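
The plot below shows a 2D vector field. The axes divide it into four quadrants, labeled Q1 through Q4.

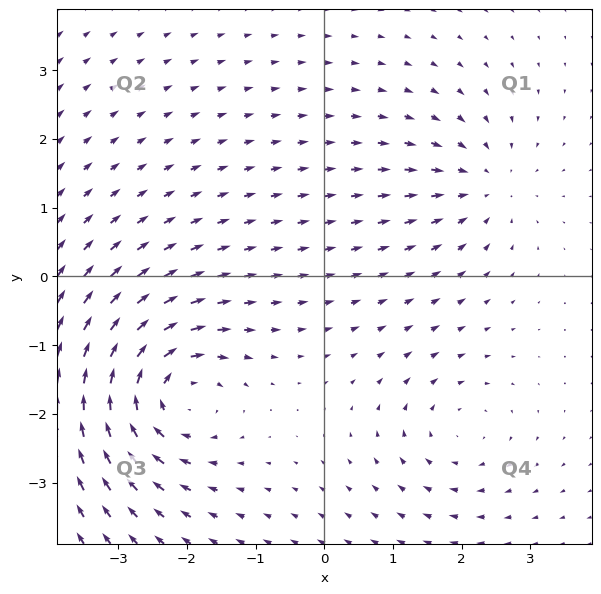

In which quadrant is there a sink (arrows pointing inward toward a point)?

Q1

The sink sits at approximately (2.3, 1.3), which lies in quadrant Q1. The divergence there is about -3, negative as expected for a sink.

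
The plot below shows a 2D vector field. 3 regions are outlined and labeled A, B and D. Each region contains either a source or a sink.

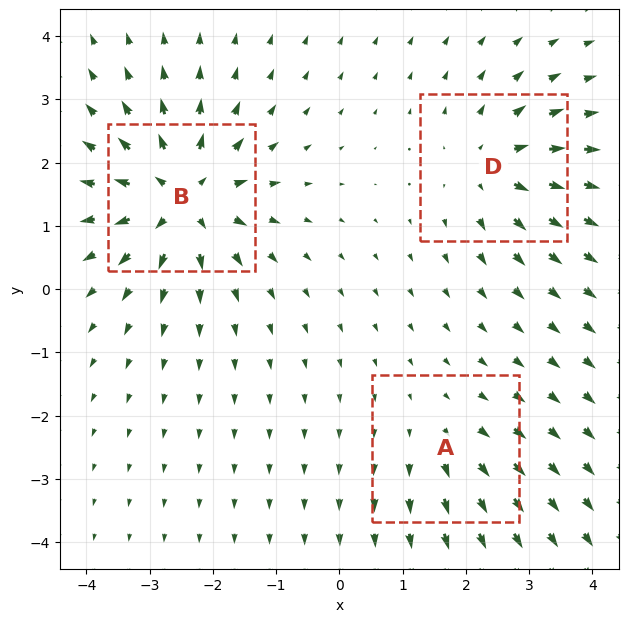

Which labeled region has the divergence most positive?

Divergence at each region's feature centre — A: about +2, B: about +6, D: about +4. Region B is most positive.

B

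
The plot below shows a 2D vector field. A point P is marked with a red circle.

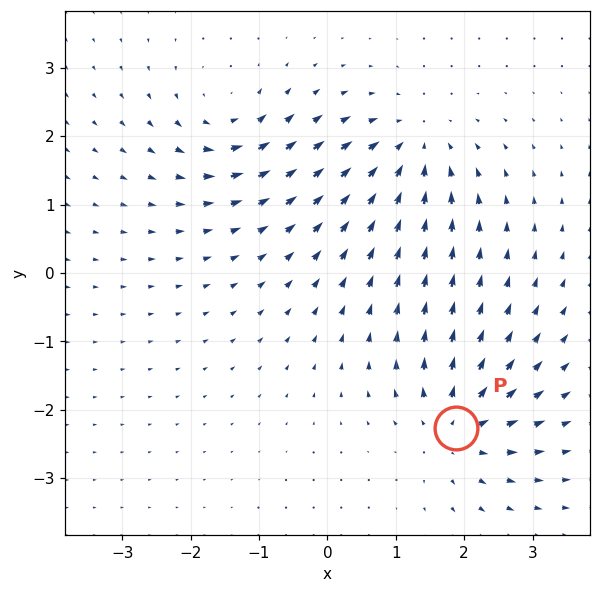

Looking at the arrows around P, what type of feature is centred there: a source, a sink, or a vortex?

source

At P (1.9, -2.3) the arrows spread outward. Divergence about +6, curl ≈0 — positive divergence with near-zero curl is a source.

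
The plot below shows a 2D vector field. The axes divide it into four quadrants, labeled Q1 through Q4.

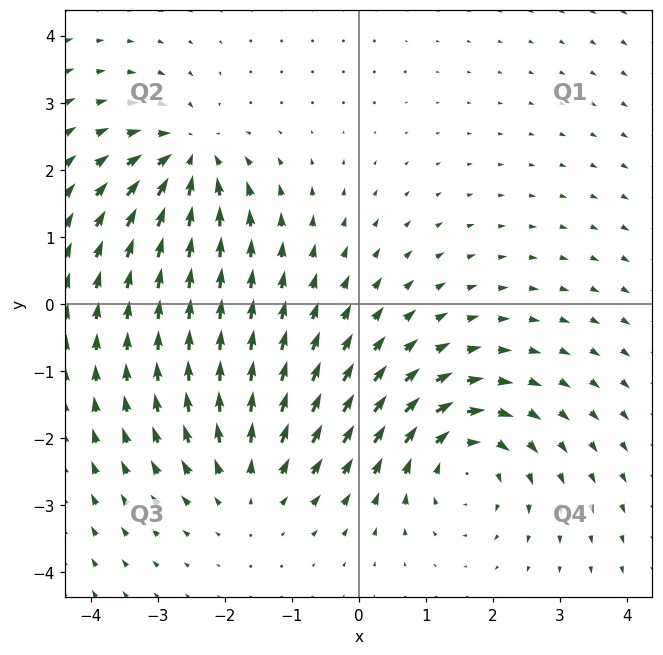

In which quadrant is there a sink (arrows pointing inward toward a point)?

Q2

The sink sits at approximately (-2.5, 2.2), which lies in quadrant Q2. The divergence there is about -5, negative as expected for a sink.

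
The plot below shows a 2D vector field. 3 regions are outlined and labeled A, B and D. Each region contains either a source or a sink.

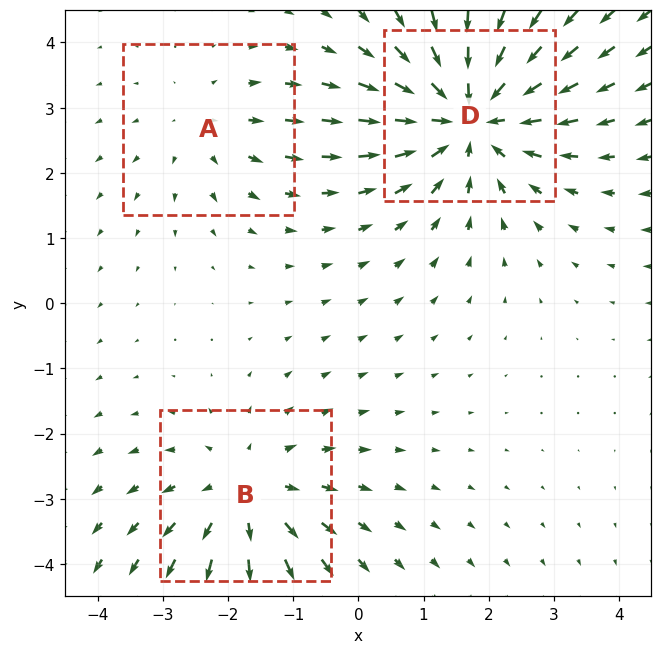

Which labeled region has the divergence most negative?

Divergence at each region's feature centre — A: about +2, B: about +3, D: about -4. Region D is most negative.

D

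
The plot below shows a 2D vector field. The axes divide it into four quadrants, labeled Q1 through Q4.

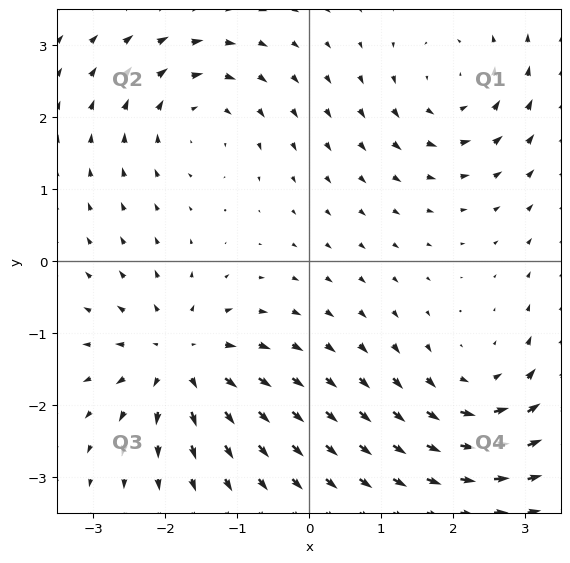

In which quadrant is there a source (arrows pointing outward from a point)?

The source sits at approximately (-1.8, -1.4), which lies in quadrant Q3. The divergence there is about +5, positive as expected for a source.

Q3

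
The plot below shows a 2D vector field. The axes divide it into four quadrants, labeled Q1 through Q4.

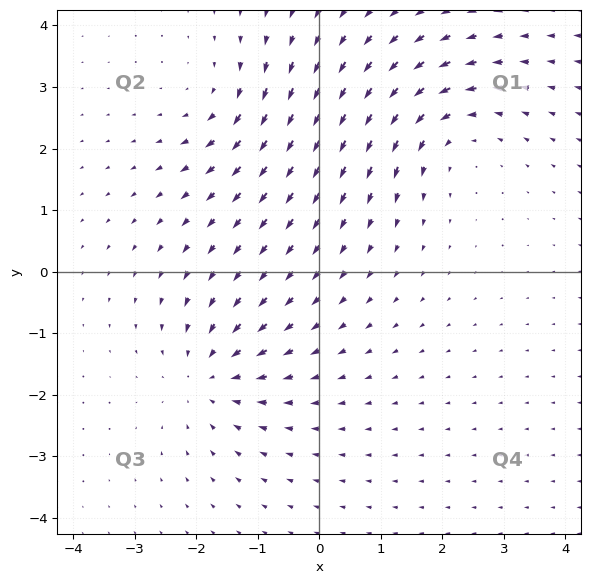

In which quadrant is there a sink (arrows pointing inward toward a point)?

Q3

The sink sits at approximately (-1.8, -1.7), which lies in quadrant Q3. The divergence there is about -4, negative as expected for a sink.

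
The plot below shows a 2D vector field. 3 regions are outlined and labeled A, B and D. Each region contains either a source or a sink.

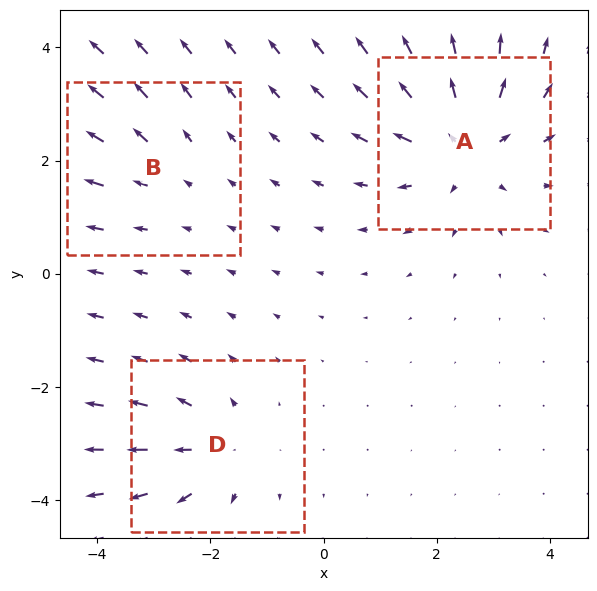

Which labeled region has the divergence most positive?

Divergence at each region's feature centre — A: about +5, B: about +2, D: about +3. Region A is most positive.

A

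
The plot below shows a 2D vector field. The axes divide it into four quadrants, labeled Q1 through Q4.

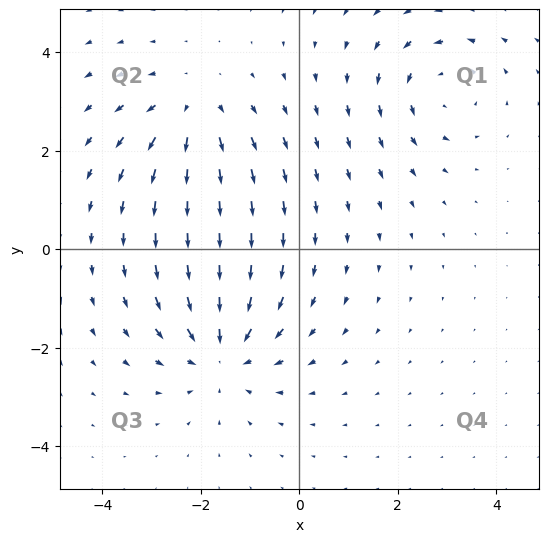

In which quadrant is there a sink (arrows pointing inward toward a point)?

Q3

The sink sits at approximately (-1.6, -2.1), which lies in quadrant Q3. The divergence there is about -3, negative as expected for a sink.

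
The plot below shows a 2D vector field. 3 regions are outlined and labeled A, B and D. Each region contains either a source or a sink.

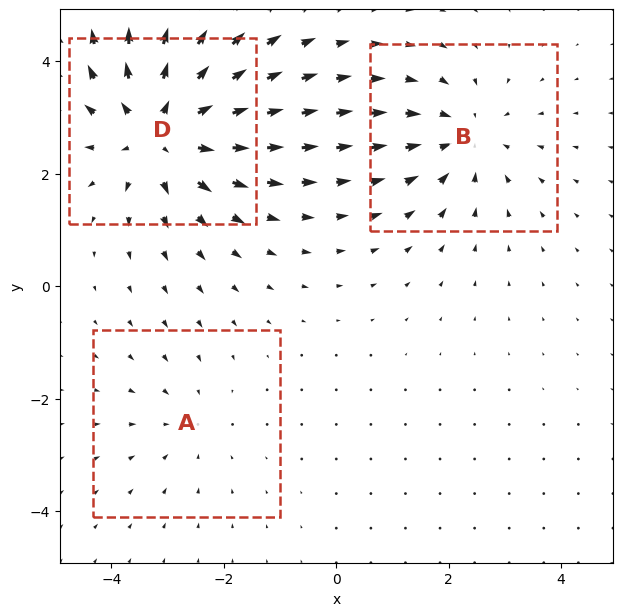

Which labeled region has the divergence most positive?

Divergence at each region's feature centre — A: about -2, B: about -3, D: about +5. Region D is most positive.

D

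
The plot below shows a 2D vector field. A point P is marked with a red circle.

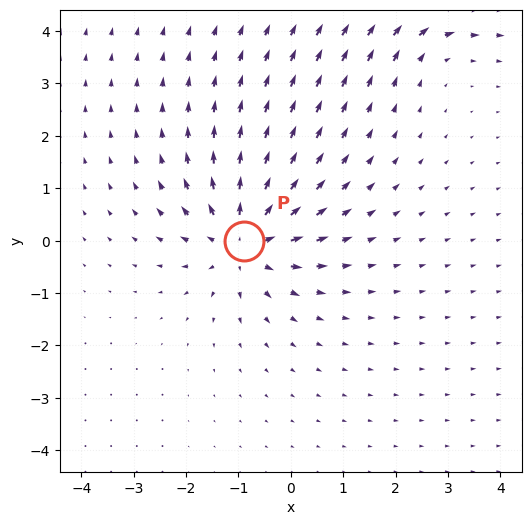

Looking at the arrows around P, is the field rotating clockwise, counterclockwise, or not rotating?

not rotating

Near P at (-0.9, 0.0) the arrows show no circulation. The curl there is ≈0.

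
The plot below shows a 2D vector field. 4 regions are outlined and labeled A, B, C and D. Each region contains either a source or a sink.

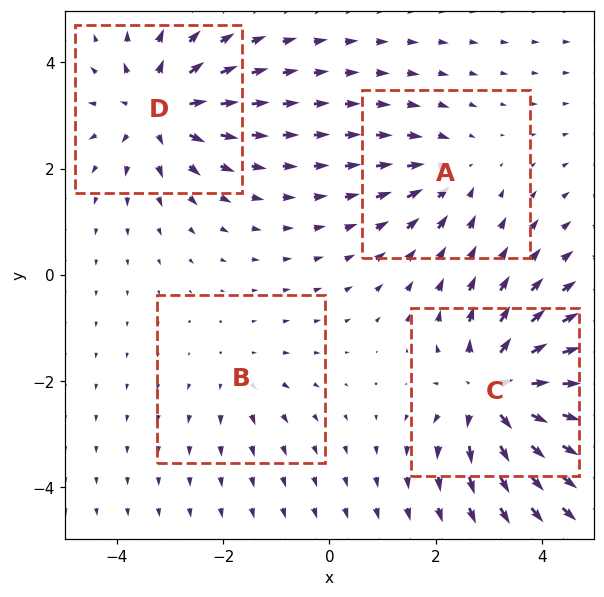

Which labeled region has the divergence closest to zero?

Divergence at each region's feature centre — A: about -3, B: about +2, C: about +7, D: about +6. Region B is closest to zero.

B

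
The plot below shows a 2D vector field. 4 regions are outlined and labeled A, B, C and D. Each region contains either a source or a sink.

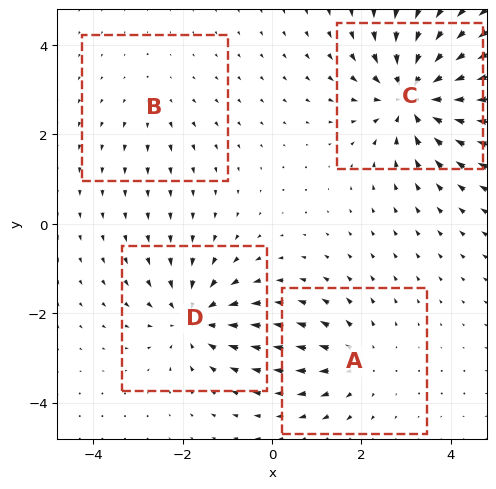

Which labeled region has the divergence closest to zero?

B

Divergence at each region's feature centre — A: about +3, B: about +2, C: about -7, D: about -5. Region B is closest to zero.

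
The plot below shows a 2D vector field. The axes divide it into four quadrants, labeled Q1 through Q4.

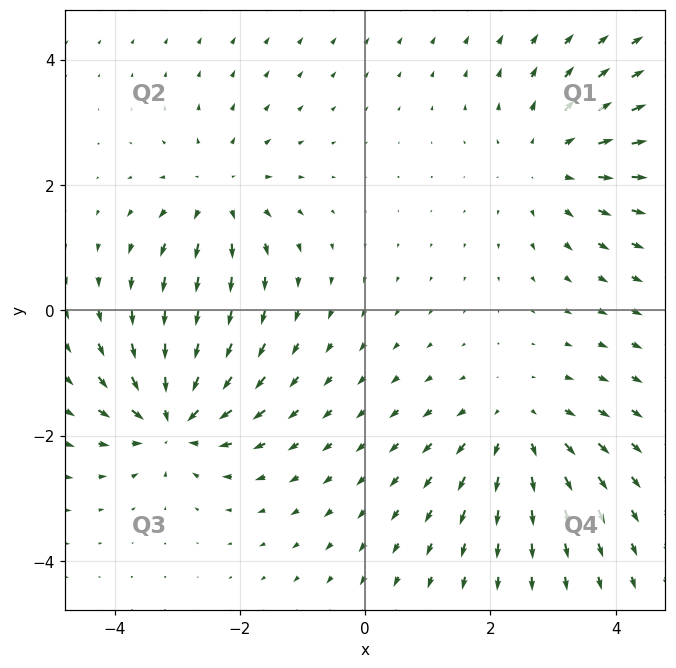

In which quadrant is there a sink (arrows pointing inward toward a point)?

The sink sits at approximately (-3.1, -1.7), which lies in quadrant Q3. The divergence there is about -6, negative as expected for a sink.

Q3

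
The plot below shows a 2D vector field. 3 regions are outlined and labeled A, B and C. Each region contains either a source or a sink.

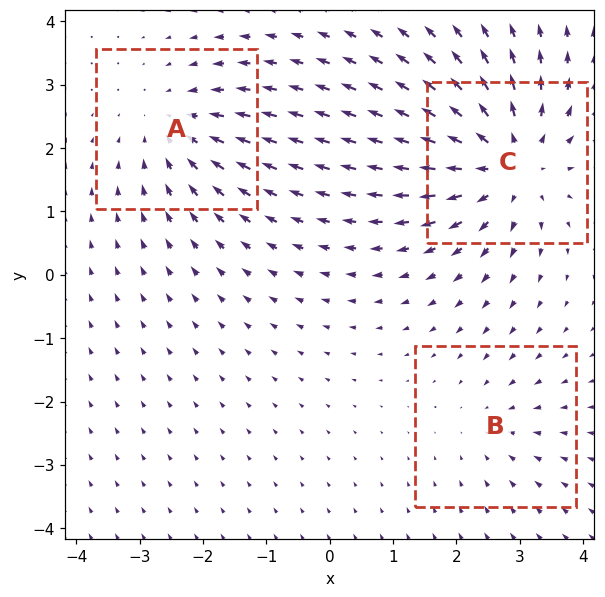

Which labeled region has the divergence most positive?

Divergence at each region's feature centre — A: about -3, B: about -2, C: about +5. Region C is most positive.

C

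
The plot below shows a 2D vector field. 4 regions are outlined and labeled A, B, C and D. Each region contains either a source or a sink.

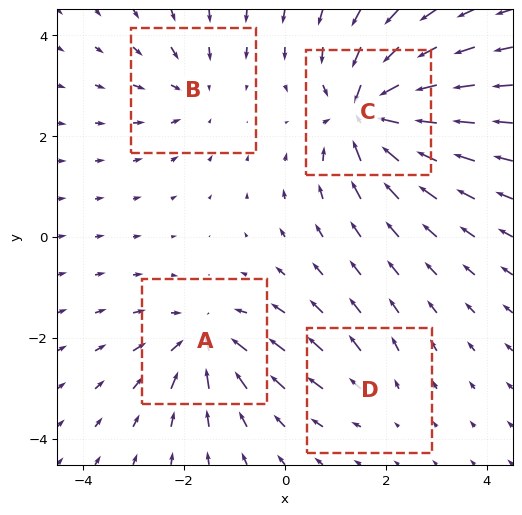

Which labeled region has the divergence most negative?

C

Divergence at each region's feature centre — A: about -5, B: about -3, C: about -8, D: about +2. Region C is most negative.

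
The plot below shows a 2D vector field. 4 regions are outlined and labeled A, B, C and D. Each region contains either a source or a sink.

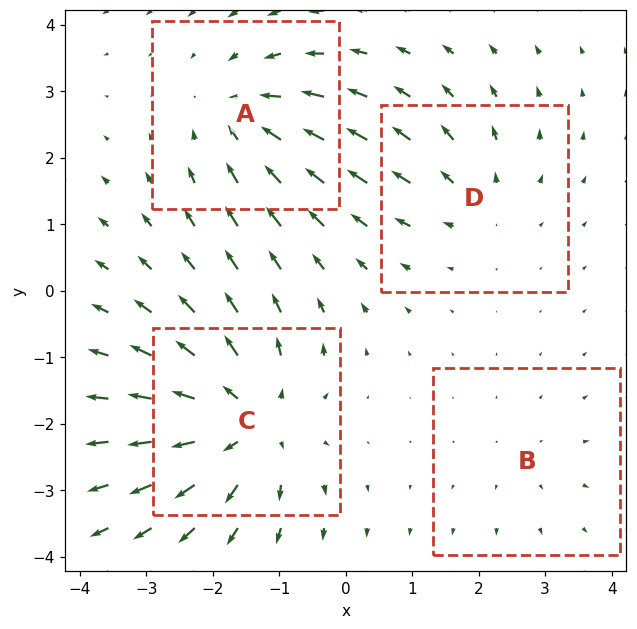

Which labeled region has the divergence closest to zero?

B

Divergence at each region's feature centre — A: about -4, B: about +2, C: about +6, D: about +3. Region B is closest to zero.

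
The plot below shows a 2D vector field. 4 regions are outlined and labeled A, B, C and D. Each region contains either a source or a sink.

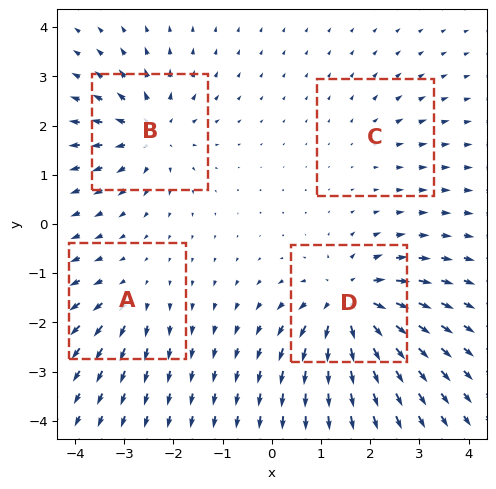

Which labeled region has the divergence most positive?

Divergence at each region's feature centre — A: about +4, B: about +6, C: about +2, D: about +8. Region D is most positive.

D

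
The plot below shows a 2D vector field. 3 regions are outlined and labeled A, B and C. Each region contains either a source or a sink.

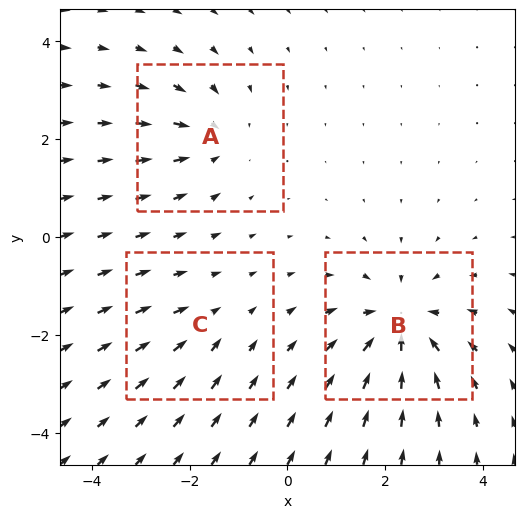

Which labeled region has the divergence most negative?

B

Divergence at each region's feature centre — A: about -3, B: about -5, C: about -2. Region B is most negative.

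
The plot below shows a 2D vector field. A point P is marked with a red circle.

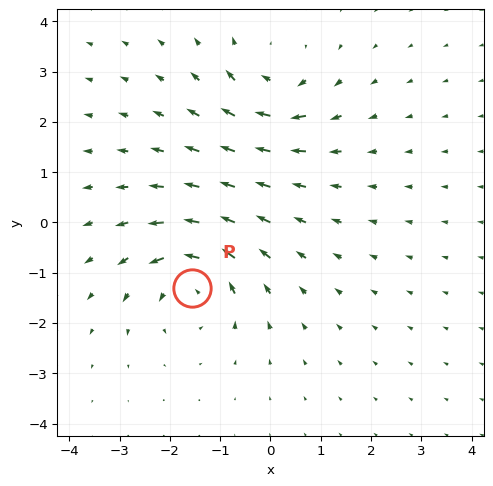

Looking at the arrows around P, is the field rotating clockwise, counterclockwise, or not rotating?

counterclockwise

Near P at (-1.6, -1.3) the arrows circulate counterclockwise. The curl (z-component) there is about +5; positive curl means counterclockwise rotation.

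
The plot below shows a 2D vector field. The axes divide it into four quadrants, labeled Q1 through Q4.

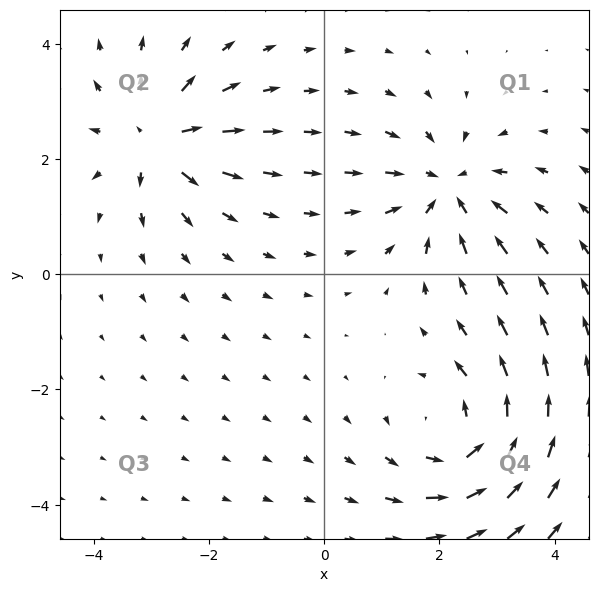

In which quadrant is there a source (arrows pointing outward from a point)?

Q2

The source sits at approximately (-2.9, 2.3), which lies in quadrant Q2. The divergence there is about +4, positive as expected for a source.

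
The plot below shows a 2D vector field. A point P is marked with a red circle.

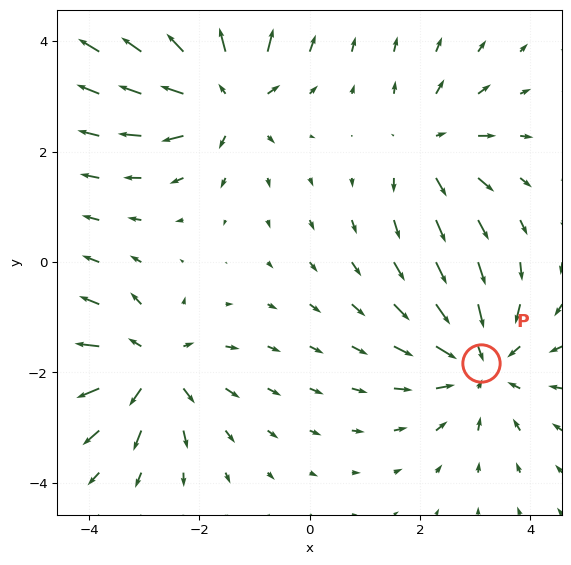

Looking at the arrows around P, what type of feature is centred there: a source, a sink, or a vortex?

At P (3.1, -1.8) the arrows converge inward. Divergence about -4, curl ≈0 — negative divergence with near-zero curl is a sink.

sink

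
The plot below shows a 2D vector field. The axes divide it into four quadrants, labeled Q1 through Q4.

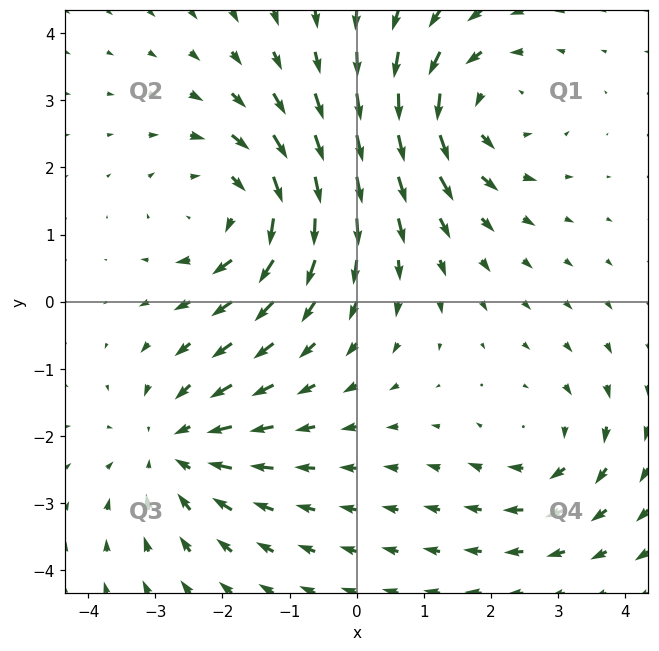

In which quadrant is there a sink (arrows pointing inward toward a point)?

The sink sits at approximately (-2.7, -2.2), which lies in quadrant Q3. The divergence there is about -4, negative as expected for a sink.

Q3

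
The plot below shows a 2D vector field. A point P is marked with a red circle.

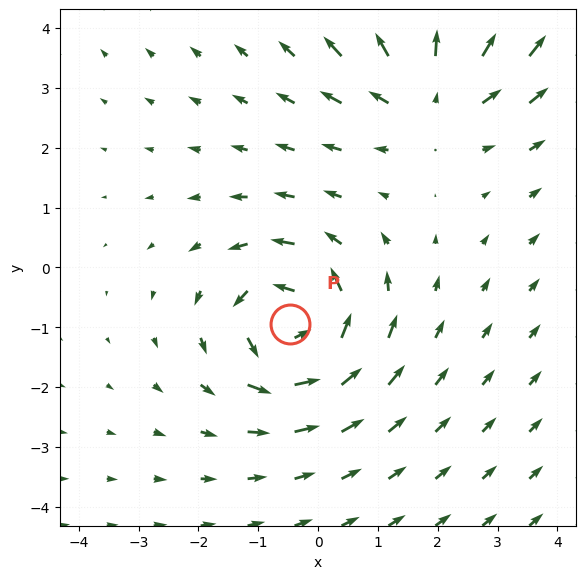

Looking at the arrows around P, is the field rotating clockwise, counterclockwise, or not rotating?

counterclockwise

Near P at (-0.5, -0.9) the arrows circulate counterclockwise. The curl (z-component) there is about +5; positive curl means counterclockwise rotation.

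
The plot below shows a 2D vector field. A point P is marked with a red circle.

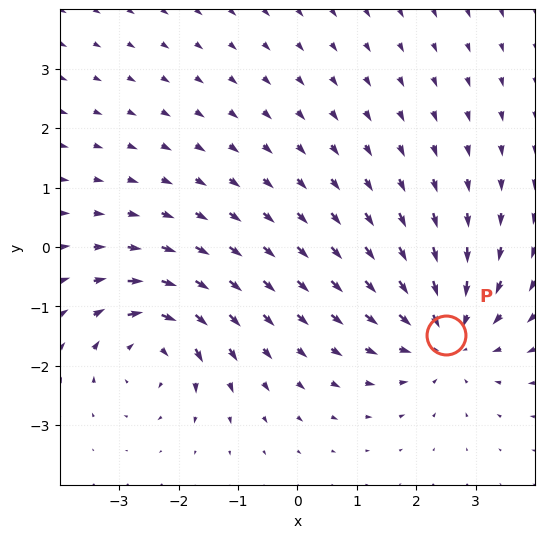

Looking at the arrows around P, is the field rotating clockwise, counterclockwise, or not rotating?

Near P at (2.5, -1.5) the arrows show no circulation. The curl there is ≈0.

not rotating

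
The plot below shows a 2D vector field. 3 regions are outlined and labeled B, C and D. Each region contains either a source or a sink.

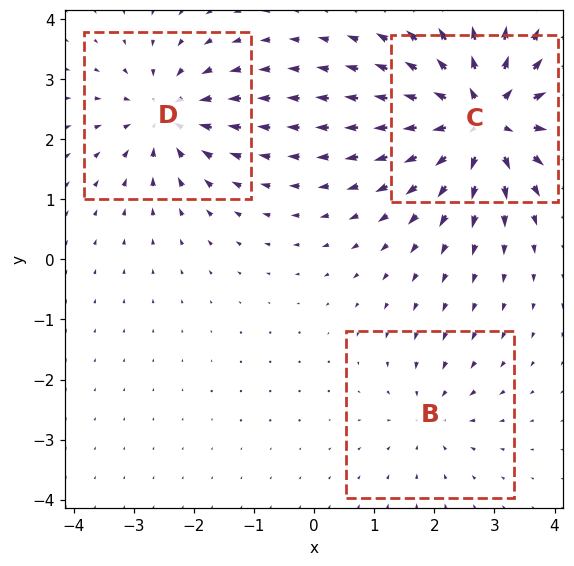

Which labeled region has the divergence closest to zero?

B

Divergence at each region's feature centre — B: about -2, C: about +6, D: about -4. Region B is closest to zero.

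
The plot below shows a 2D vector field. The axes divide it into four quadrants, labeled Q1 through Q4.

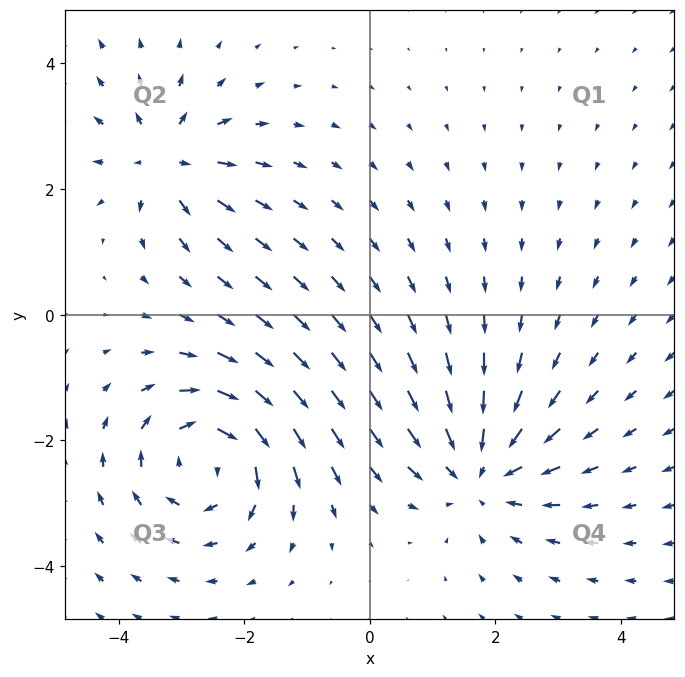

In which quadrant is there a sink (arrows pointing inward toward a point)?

Q4

The sink sits at approximately (1.7, -2.5), which lies in quadrant Q4. The divergence there is about -4, negative as expected for a sink.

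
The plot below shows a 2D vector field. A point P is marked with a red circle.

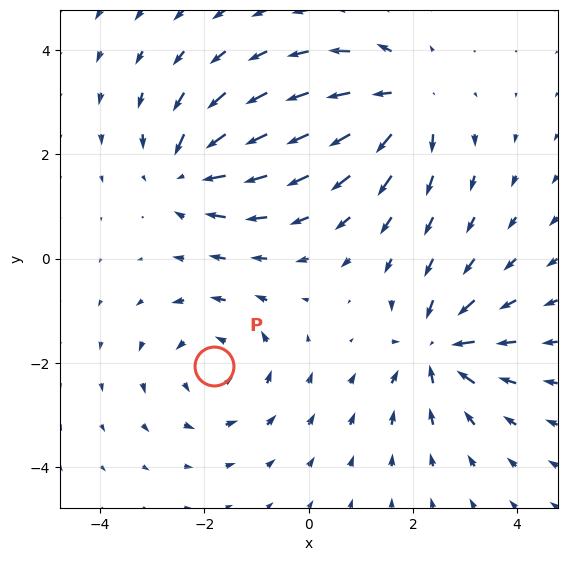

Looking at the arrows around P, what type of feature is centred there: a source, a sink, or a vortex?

vortex

At P (-1.8, -2.0) the arrows circulate counterclockwise. Divergence ≈0, curl about +3 — near-zero divergence with nonzero curl is a vortex.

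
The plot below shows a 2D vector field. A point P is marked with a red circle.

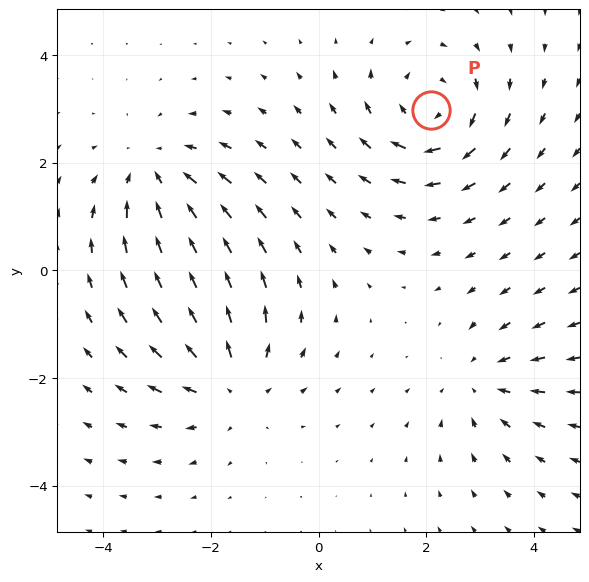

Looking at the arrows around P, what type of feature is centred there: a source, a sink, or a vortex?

vortex

At P (2.1, 3.0) the arrows circulate clockwise. Divergence ≈0, curl about -5 — near-zero divergence with nonzero curl is a vortex.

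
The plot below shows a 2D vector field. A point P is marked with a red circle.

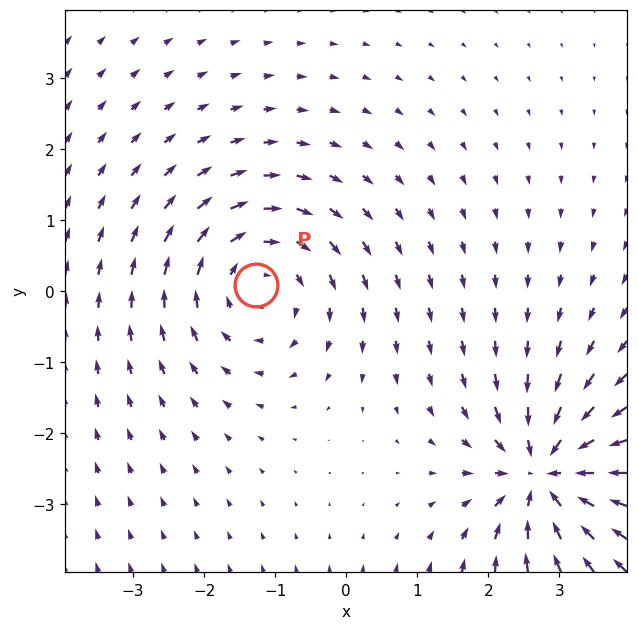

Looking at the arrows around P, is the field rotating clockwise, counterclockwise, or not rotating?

clockwise

Near P at (-1.3, 0.1) the arrows circulate clockwise. The curl (z-component) there is about -4; negative curl means clockwise rotation.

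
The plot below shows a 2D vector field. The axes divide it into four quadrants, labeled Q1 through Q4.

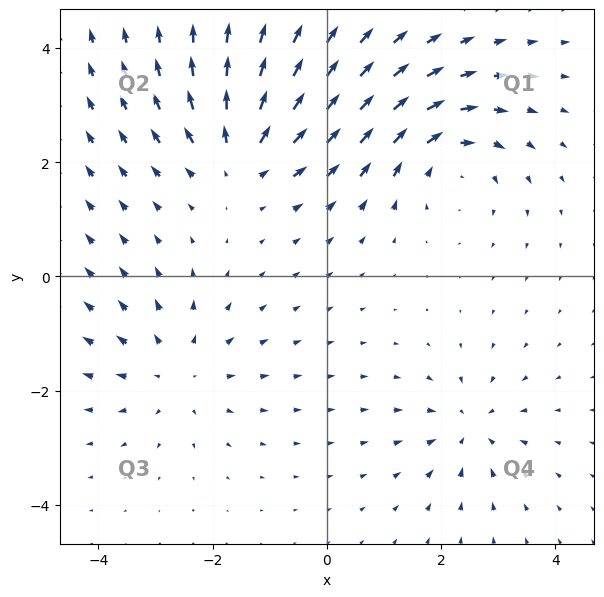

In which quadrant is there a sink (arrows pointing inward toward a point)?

Q4

The sink sits at approximately (2.5, -2.7), which lies in quadrant Q4. The divergence there is about -4, negative as expected for a sink.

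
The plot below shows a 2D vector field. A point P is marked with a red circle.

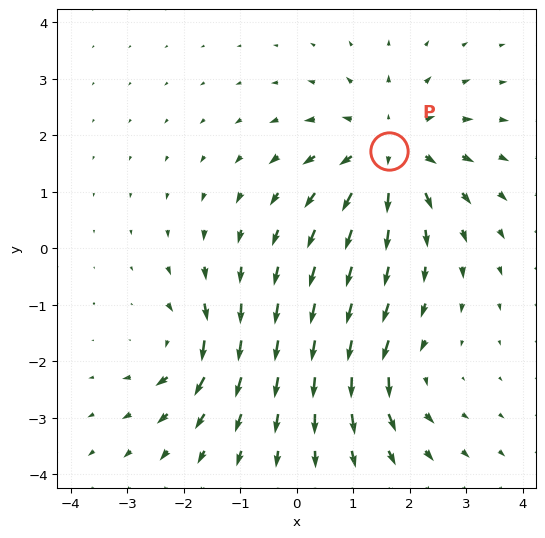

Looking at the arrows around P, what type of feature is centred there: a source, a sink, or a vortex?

source

At P (1.6, 1.7) the arrows spread outward. Divergence about +5, curl ≈0 — positive divergence with near-zero curl is a source.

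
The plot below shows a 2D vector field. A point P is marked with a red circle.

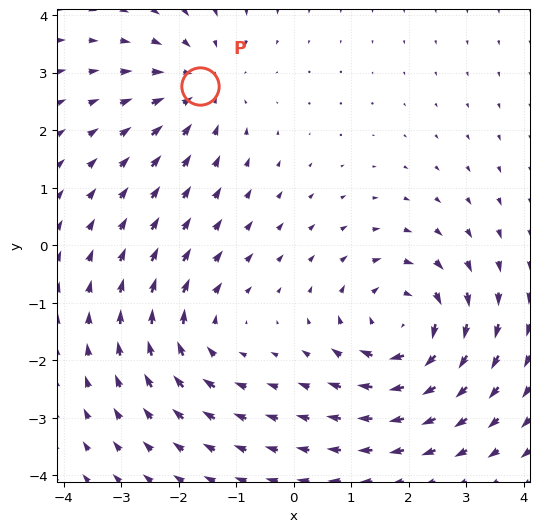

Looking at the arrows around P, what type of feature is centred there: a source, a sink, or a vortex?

At P (-1.6, 2.8) the arrows converge inward. Divergence about -3, curl ≈0 — negative divergence with near-zero curl is a sink.

sink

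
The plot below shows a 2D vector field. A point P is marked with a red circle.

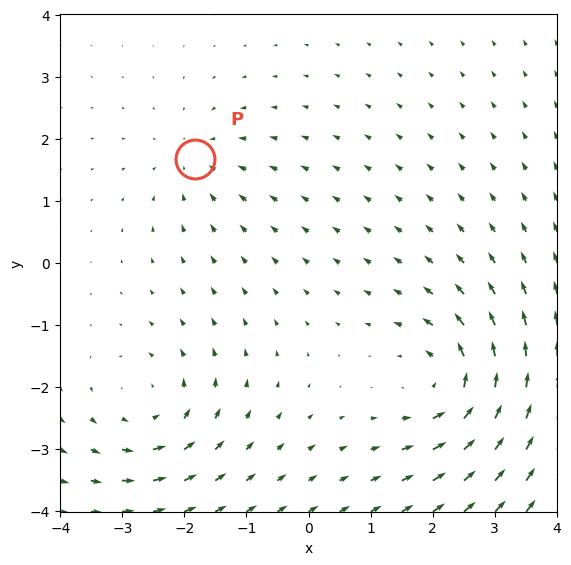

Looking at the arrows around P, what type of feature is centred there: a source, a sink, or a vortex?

sink

At P (-1.8, 1.7) the arrows converge inward. Divergence about -3, curl ≈0 — negative divergence with near-zero curl is a sink.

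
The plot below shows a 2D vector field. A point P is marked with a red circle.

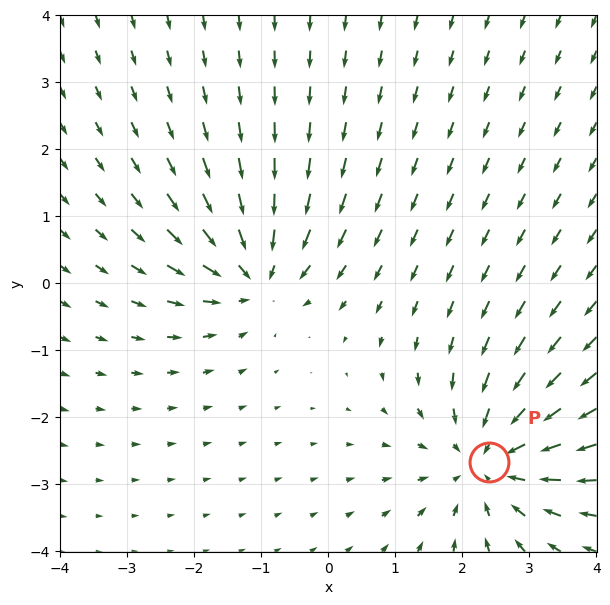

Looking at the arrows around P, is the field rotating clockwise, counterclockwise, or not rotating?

not rotating

Near P at (2.4, -2.7) the arrows show no circulation. The curl there is ≈0.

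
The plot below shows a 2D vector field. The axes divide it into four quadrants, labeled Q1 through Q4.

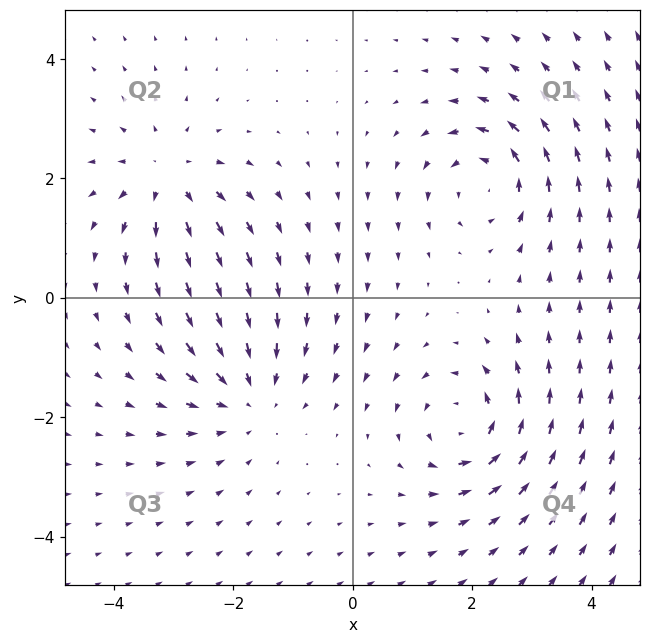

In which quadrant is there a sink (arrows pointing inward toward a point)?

The sink sits at approximately (-1.7, -1.6), which lies in quadrant Q3. The divergence there is about -4, negative as expected for a sink.

Q3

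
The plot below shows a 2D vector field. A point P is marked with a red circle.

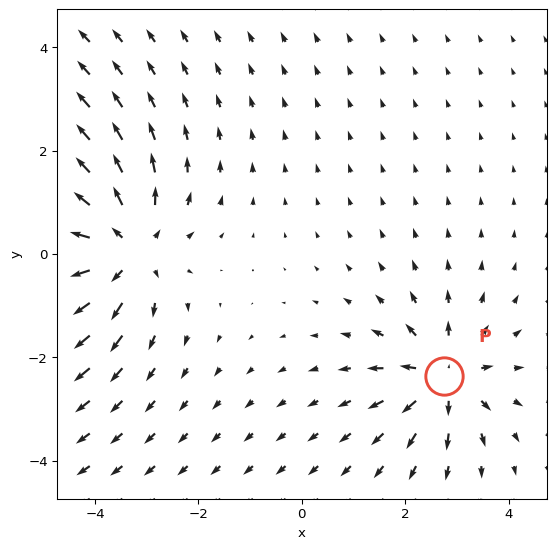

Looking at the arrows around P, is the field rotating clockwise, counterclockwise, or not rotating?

not rotating

Near P at (2.7, -2.4) the arrows show no circulation. The curl there is ≈0.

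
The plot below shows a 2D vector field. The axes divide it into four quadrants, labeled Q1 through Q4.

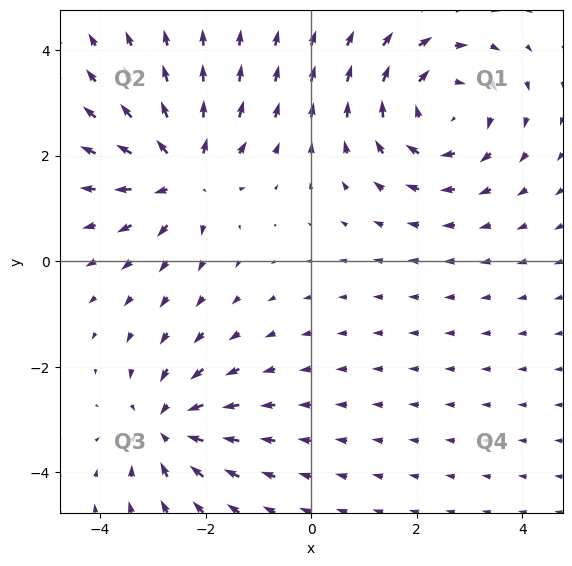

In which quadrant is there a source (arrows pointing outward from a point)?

Q2

The source sits at approximately (-2.4, 1.7), which lies in quadrant Q2. The divergence there is about +4, positive as expected for a source.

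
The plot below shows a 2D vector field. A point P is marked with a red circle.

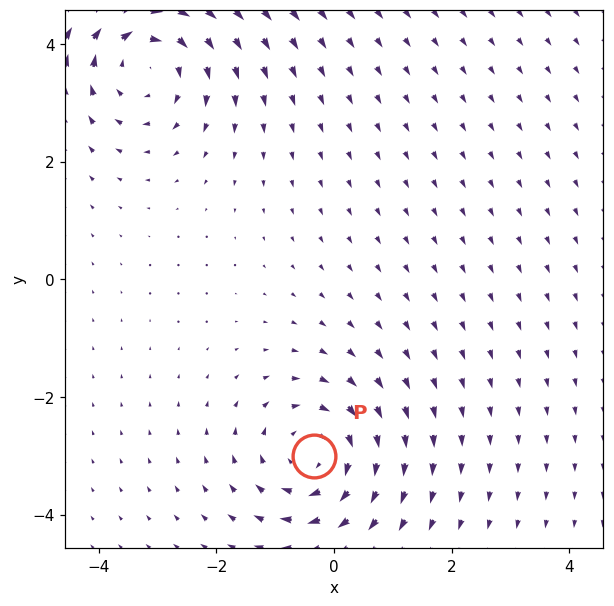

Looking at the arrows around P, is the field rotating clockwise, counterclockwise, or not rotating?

clockwise

Near P at (-0.3, -3.0) the arrows circulate clockwise. The curl (z-component) there is about -4; negative curl means clockwise rotation.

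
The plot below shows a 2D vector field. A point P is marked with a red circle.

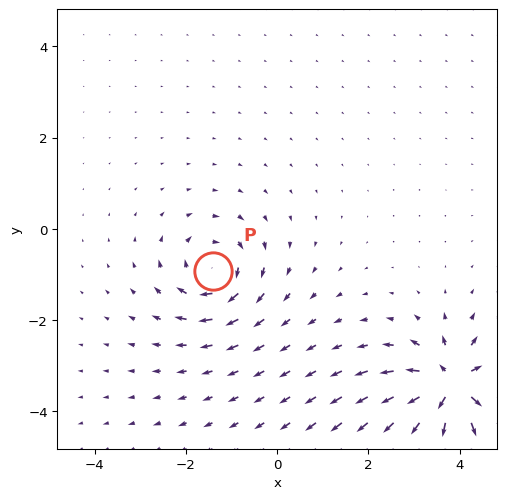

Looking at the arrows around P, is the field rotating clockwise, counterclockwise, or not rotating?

clockwise

Near P at (-1.4, -0.9) the arrows circulate clockwise. The curl (z-component) there is about -4; negative curl means clockwise rotation.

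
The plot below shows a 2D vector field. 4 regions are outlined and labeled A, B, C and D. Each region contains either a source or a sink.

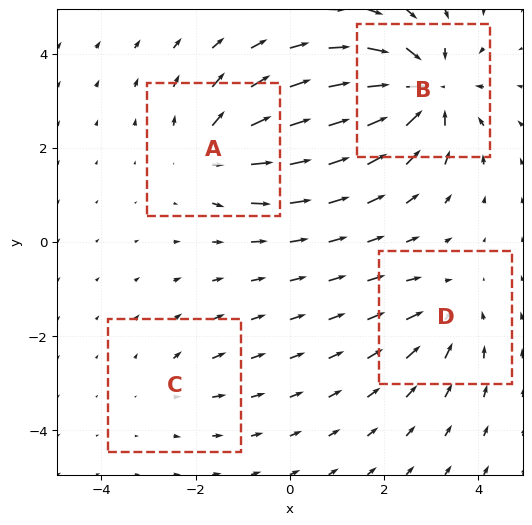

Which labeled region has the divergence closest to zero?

Divergence at each region's feature centre — A: about +5, B: about -7, C: about +2, D: about -3. Region C is closest to zero.

C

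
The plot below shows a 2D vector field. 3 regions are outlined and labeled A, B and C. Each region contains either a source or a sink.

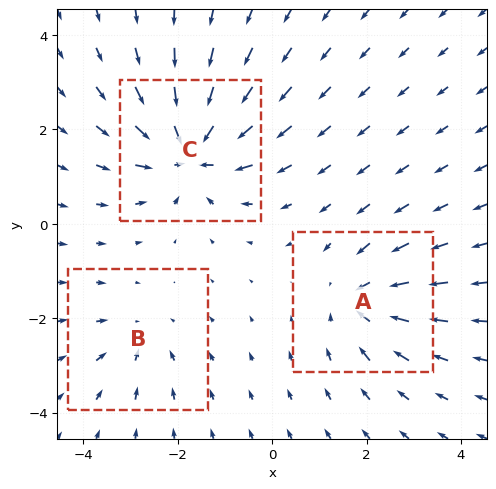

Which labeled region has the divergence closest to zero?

Divergence at each region's feature centre — A: about -3, B: about -2, C: about -5. Region B is closest to zero.

B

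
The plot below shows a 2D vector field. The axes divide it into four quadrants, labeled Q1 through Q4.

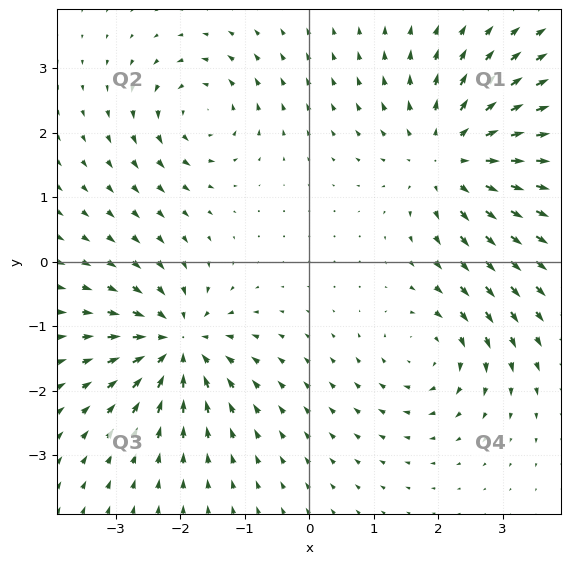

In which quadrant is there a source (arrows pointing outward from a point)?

The source sits at approximately (2.2, 1.6), which lies in quadrant Q1. The divergence there is about +5, positive as expected for a source.

Q1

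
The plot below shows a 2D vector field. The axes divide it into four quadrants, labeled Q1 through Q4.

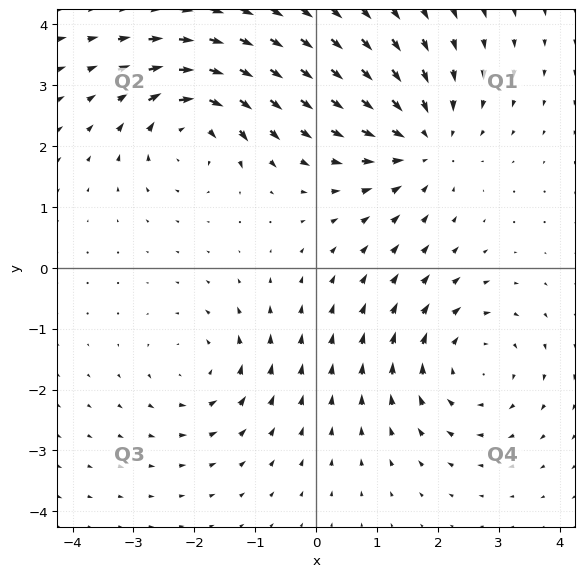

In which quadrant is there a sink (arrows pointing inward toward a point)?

The sink sits at approximately (1.7, 2.1), which lies in quadrant Q1. The divergence there is about -4, negative as expected for a sink.

Q1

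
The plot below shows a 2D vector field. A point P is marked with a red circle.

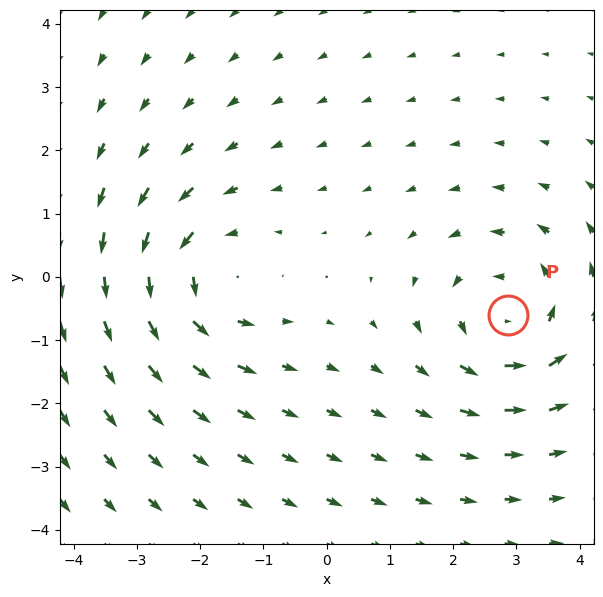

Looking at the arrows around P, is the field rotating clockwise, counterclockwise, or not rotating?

counterclockwise

Near P at (2.9, -0.6) the arrows circulate counterclockwise. The curl (z-component) there is about +4; positive curl means counterclockwise rotation.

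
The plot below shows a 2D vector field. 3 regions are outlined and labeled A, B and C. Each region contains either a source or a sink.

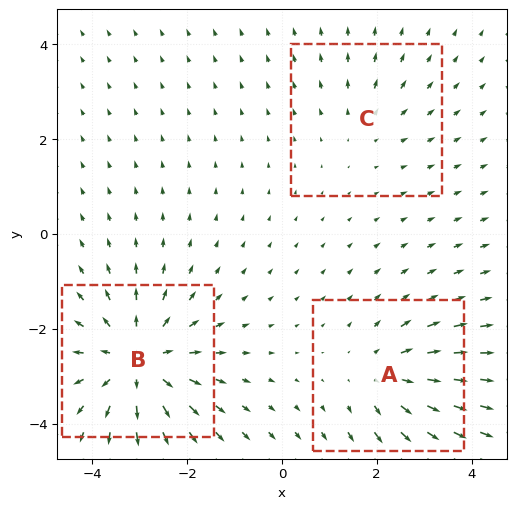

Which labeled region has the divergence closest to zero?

Divergence at each region's feature centre — A: about +3, B: about +5, C: about +2. Region C is closest to zero.

C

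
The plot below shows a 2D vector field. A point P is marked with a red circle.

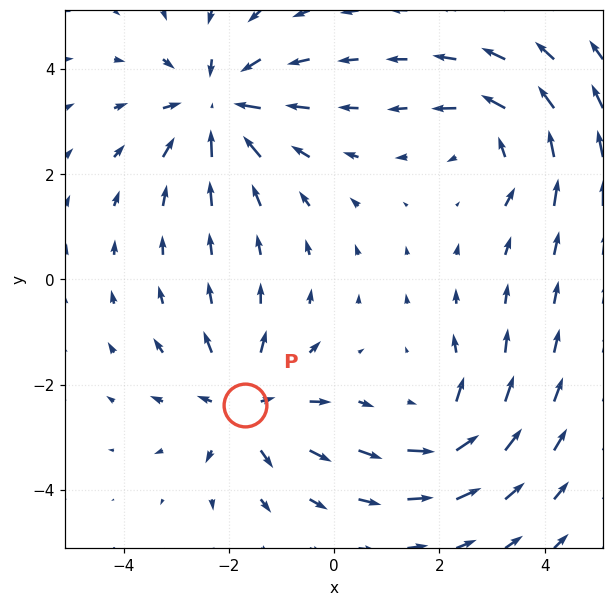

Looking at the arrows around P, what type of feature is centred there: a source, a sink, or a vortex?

source

At P (-1.7, -2.4) the arrows spread outward. Divergence about +4, curl ≈0 — positive divergence with near-zero curl is a source.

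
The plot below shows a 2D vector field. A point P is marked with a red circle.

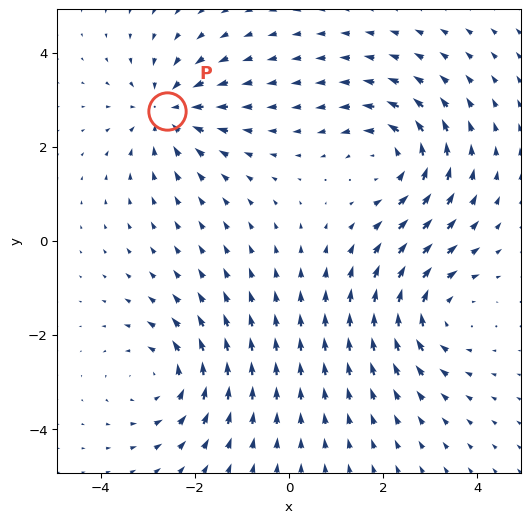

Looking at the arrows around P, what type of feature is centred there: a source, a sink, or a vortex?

sink

At P (-2.6, 2.8) the arrows converge inward. Divergence about -3, curl ≈0 — negative divergence with near-zero curl is a sink.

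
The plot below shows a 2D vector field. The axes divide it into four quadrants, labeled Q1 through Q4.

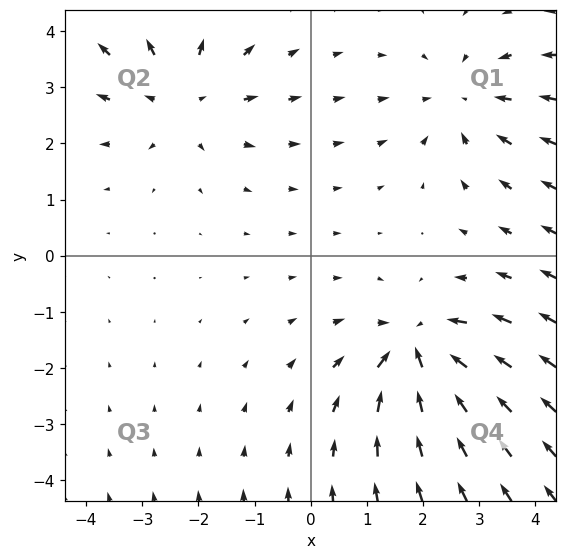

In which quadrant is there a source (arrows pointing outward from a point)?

The source sits at approximately (-2.3, 2.8), which lies in quadrant Q2. The divergence there is about +2, positive as expected for a source.

Q2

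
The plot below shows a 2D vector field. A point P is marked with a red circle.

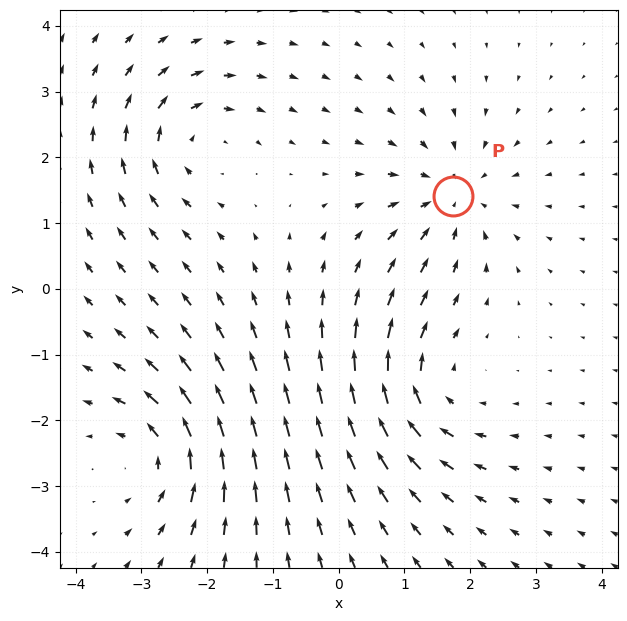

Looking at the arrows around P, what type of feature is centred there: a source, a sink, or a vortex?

At P (1.7, 1.4) the arrows converge inward. Divergence about -4, curl ≈0 — negative divergence with near-zero curl is a sink.

sink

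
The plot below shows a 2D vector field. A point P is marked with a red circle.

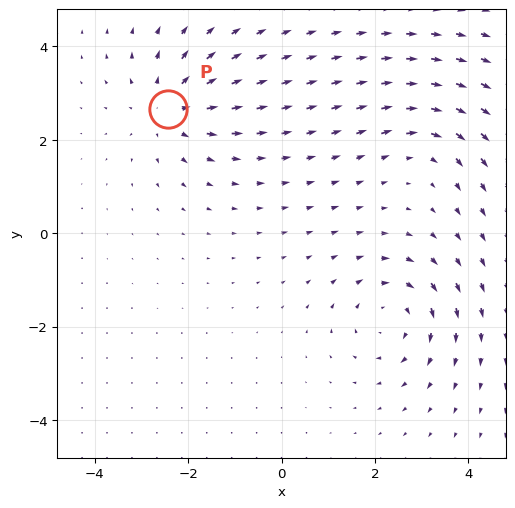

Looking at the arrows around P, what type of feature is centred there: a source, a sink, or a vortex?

source

At P (-2.4, 2.7) the arrows spread outward. Divergence about +4, curl ≈0 — positive divergence with near-zero curl is a source.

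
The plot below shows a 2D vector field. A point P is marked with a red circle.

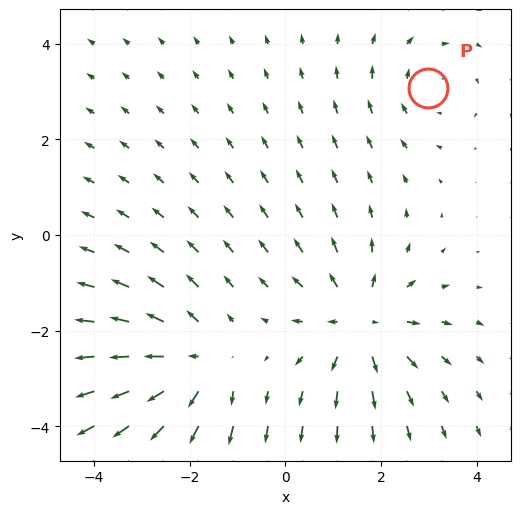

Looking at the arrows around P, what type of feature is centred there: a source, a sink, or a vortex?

At P (3.0, 3.1) the arrows circulate clockwise. Divergence ≈0, curl about -2 — near-zero divergence with nonzero curl is a vortex.

vortex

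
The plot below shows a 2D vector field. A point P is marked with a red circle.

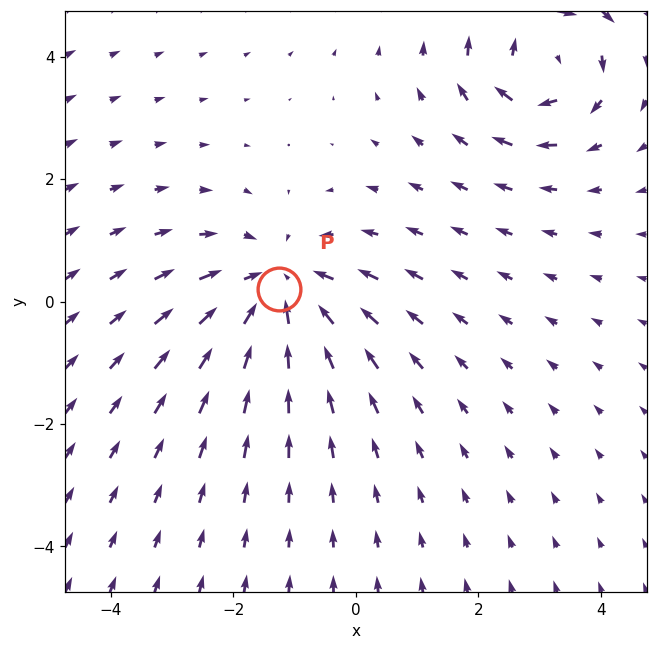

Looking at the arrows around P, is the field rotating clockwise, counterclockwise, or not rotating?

Near P at (-1.3, 0.2) the arrows show no circulation. The curl there is ≈0.

not rotating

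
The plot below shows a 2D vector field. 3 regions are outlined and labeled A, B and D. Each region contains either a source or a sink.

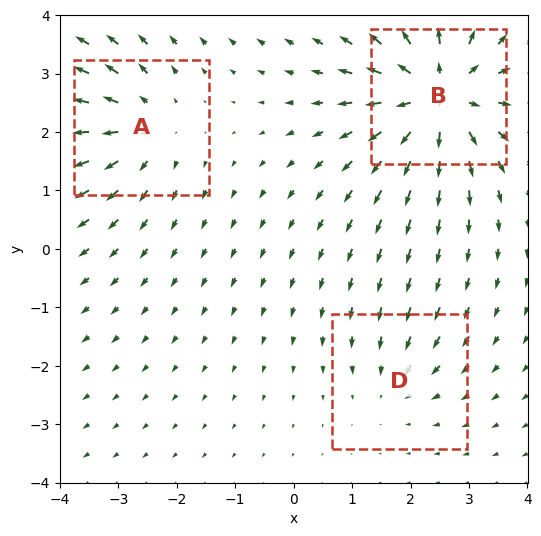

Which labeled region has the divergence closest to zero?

D

Divergence at each region's feature centre — A: about +3, B: about +6, D: about -2. Region D is closest to zero.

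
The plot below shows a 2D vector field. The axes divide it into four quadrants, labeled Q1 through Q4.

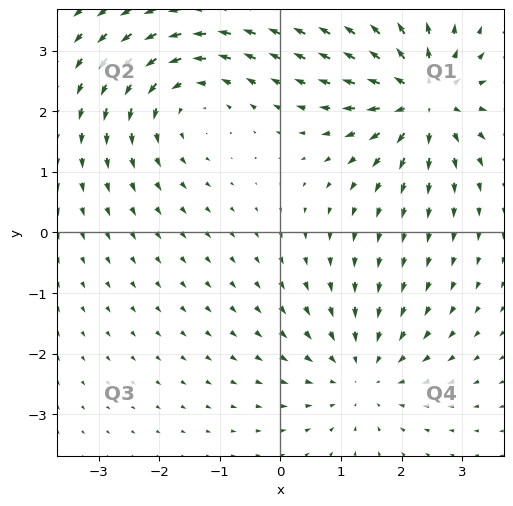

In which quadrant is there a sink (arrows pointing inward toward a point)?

Q4

The sink sits at approximately (1.3, -2.3), which lies in quadrant Q4. The divergence there is about -3, negative as expected for a sink.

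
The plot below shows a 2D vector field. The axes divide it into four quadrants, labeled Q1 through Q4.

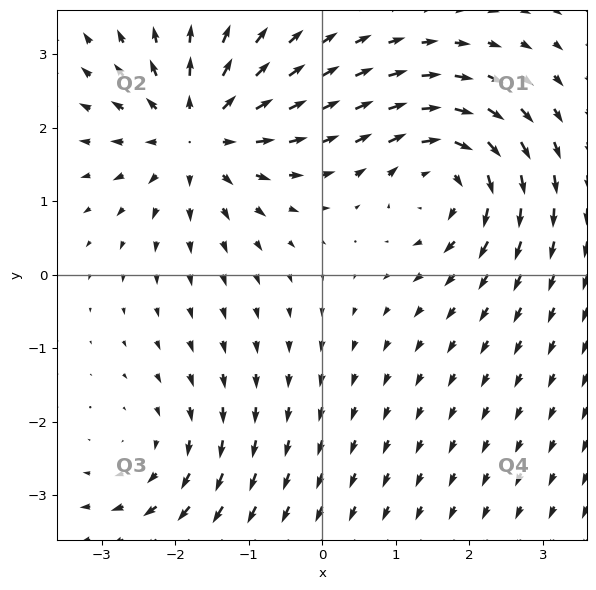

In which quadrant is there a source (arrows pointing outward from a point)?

The source sits at approximately (-1.7, 1.9), which lies in quadrant Q2. The divergence there is about +5, positive as expected for a source.

Q2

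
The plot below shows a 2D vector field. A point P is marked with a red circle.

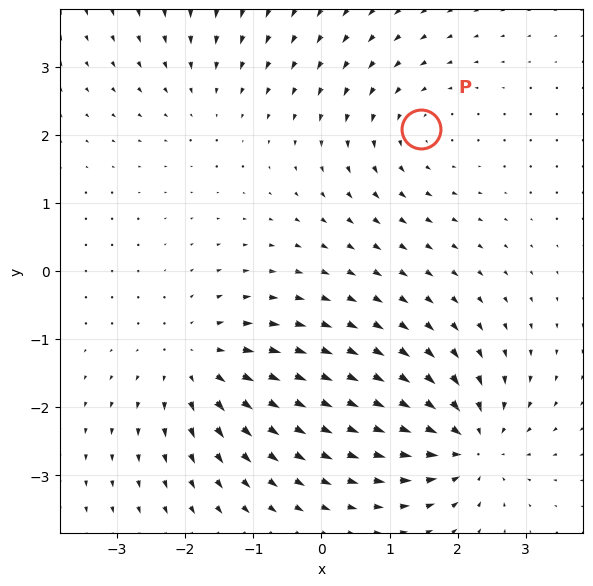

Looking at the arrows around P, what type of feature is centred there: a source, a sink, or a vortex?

At P (1.5, 2.1) the arrows circulate counterclockwise. Divergence ≈0, curl about +3 — near-zero divergence with nonzero curl is a vortex.

vortex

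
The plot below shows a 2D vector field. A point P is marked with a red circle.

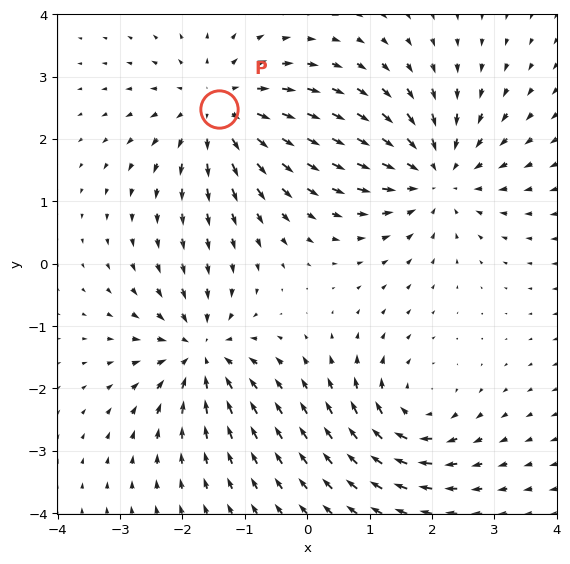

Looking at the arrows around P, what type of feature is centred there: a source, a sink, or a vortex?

source

At P (-1.4, 2.5) the arrows spread outward. Divergence about +5, curl ≈0 — positive divergence with near-zero curl is a source.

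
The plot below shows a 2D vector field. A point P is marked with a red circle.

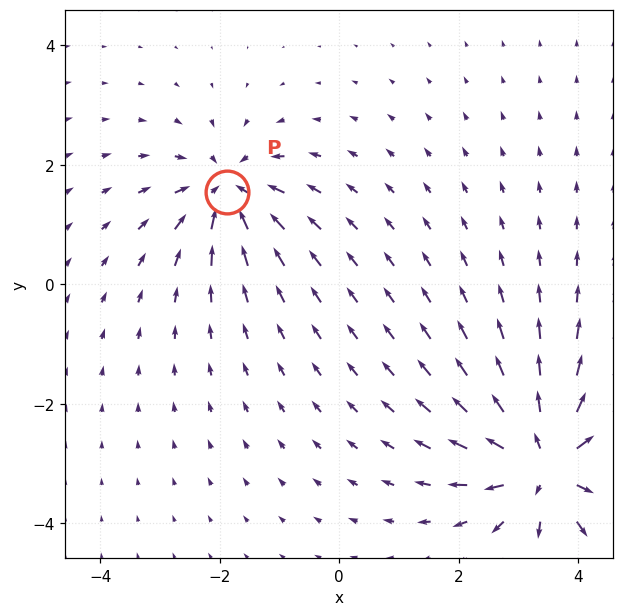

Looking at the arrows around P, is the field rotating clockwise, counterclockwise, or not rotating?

not rotating

Near P at (-1.9, 1.5) the arrows show no circulation. The curl there is ≈0.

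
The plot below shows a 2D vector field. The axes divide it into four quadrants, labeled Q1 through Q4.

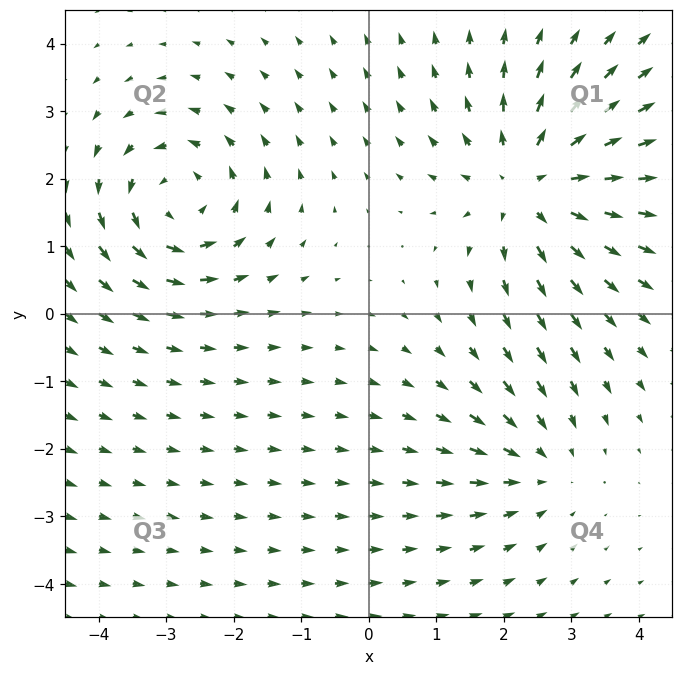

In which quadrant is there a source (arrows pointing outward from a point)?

The source sits at approximately (2.4, 1.9), which lies in quadrant Q1. The divergence there is about +4, positive as expected for a source.

Q1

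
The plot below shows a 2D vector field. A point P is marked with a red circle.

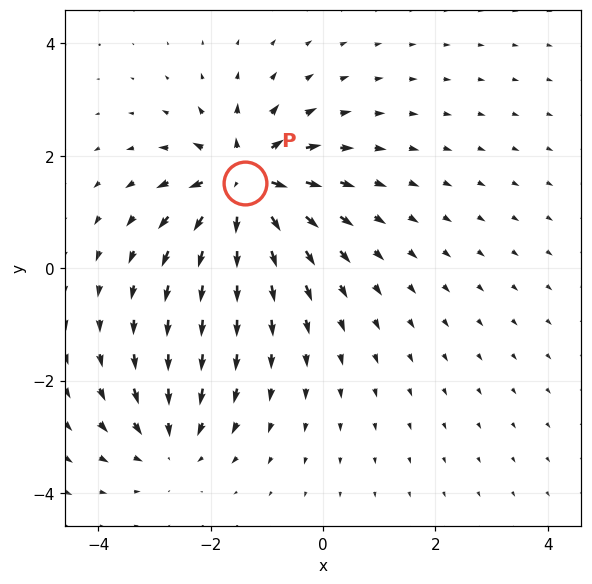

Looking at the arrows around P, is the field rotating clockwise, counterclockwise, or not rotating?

Near P at (-1.4, 1.5) the arrows show no circulation. The curl there is ≈0.

not rotating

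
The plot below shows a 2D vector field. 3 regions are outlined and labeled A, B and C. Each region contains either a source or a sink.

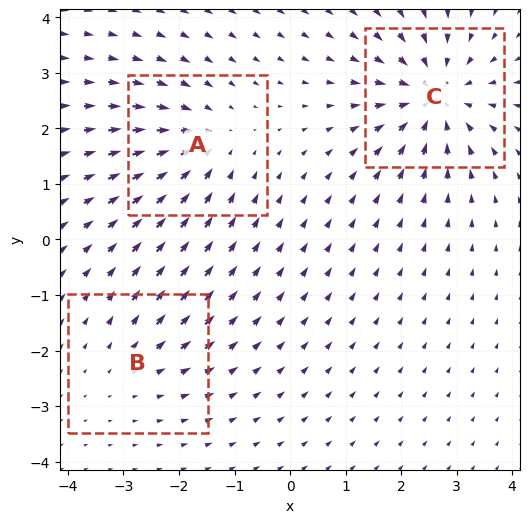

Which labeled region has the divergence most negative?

Divergence at each region's feature centre — A: about -3, B: about +2, C: about -5. Region C is most negative.

C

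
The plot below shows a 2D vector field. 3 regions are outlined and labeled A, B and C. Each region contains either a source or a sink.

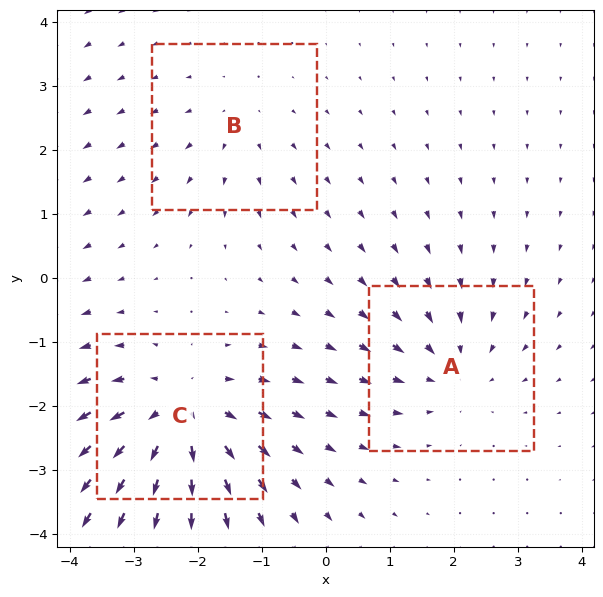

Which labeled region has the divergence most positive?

Divergence at each region's feature centre — A: about -3, B: about +2, C: about +5. Region C is most positive.

C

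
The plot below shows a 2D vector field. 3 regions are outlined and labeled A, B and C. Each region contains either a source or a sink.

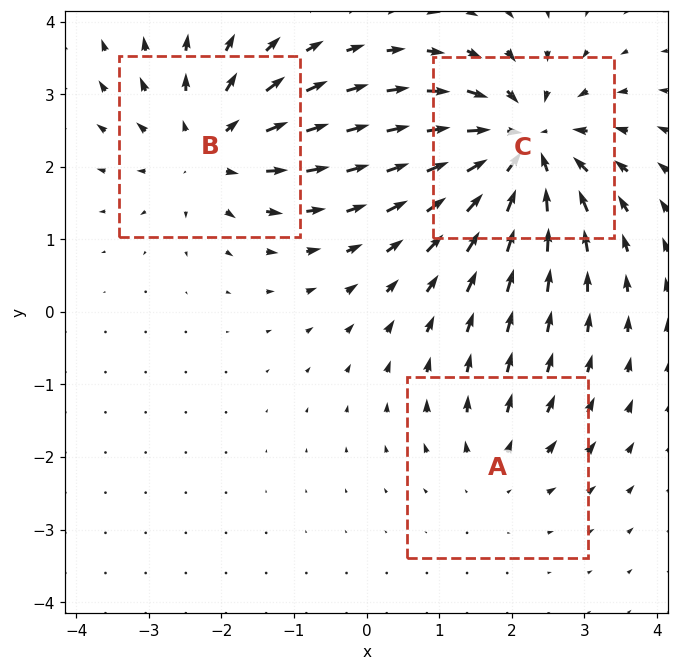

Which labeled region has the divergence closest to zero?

Divergence at each region's feature centre — A: about +2, B: about +4, C: about -5. Region A is closest to zero.

A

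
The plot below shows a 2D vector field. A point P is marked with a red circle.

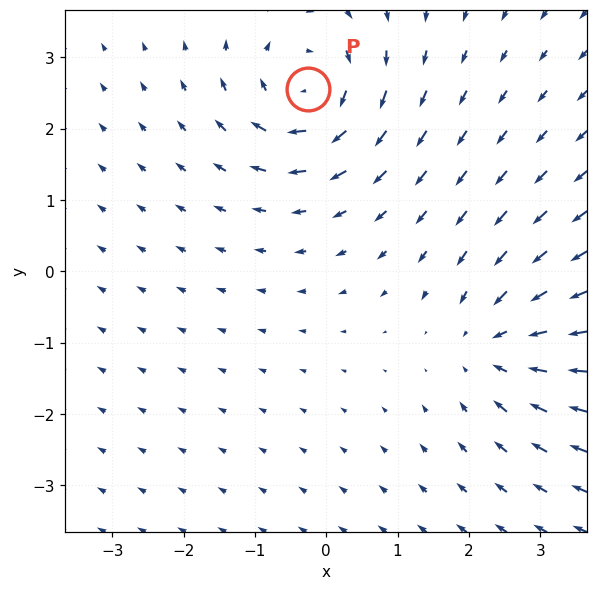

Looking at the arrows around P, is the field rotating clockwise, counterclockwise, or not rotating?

clockwise

Near P at (-0.3, 2.6) the arrows circulate clockwise. The curl (z-component) there is about -5; negative curl means clockwise rotation.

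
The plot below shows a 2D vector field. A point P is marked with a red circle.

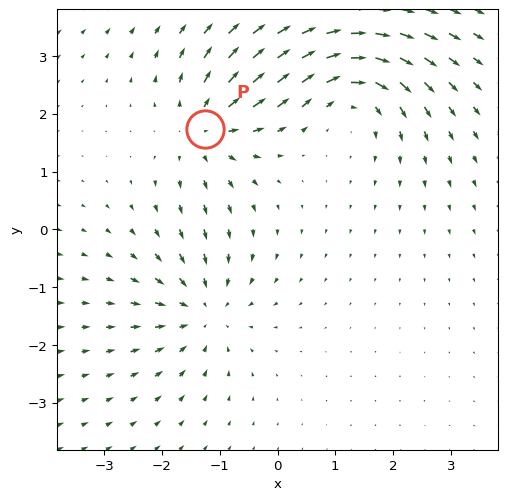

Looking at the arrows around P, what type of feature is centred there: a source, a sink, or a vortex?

At P (-1.3, 1.7) the arrows spread outward. Divergence about +4, curl ≈0 — positive divergence with near-zero curl is a source.

source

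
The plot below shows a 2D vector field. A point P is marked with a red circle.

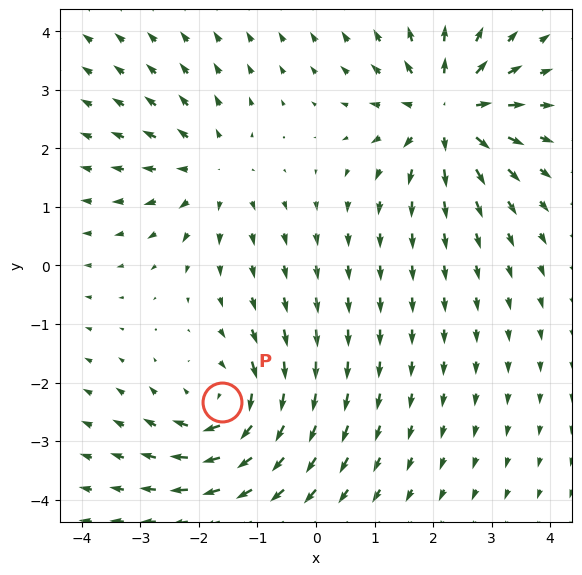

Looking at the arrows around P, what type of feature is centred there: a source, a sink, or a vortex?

vortex

At P (-1.6, -2.3) the arrows circulate clockwise. Divergence ≈0, curl about -5 — near-zero divergence with nonzero curl is a vortex.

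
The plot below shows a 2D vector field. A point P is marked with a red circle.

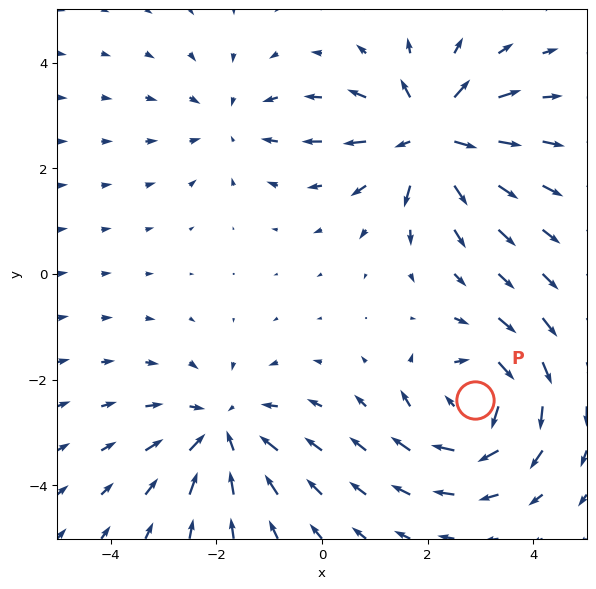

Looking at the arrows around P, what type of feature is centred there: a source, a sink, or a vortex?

At P (2.9, -2.4) the arrows circulate clockwise. Divergence ≈0, curl about -6 — near-zero divergence with nonzero curl is a vortex.

vortex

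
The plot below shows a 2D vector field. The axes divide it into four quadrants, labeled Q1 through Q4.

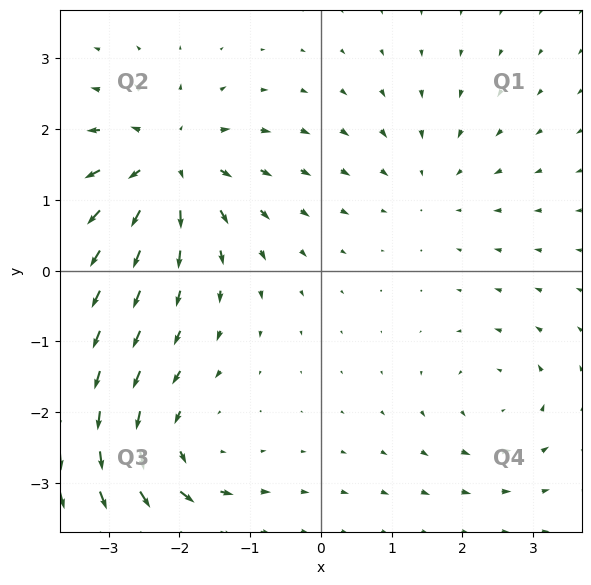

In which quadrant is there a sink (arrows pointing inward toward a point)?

The sink sits at approximately (1.5, 1.2), which lies in quadrant Q1. The divergence there is about -3, negative as expected for a sink.

Q1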